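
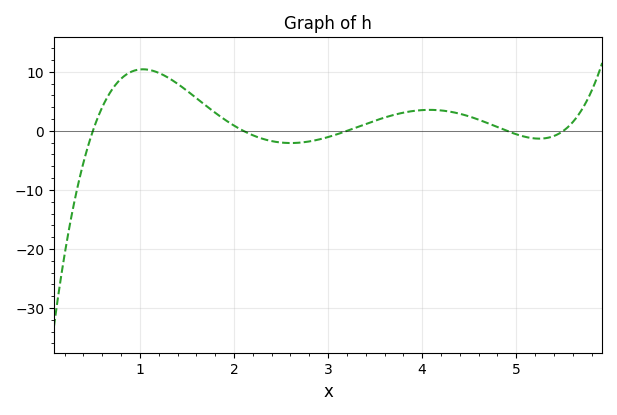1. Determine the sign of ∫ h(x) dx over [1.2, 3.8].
positive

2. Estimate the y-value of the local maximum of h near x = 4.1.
4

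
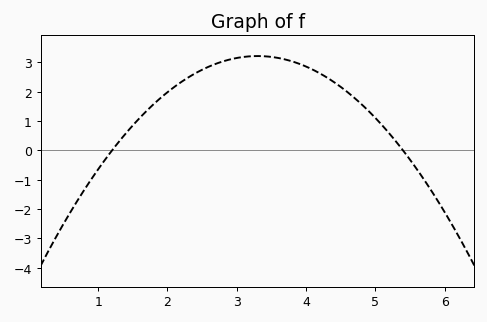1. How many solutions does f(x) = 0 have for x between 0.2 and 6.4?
2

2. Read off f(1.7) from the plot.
1.4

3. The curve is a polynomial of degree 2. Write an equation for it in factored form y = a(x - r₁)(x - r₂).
y = -0.73(x - 1.2)(x - 5.4)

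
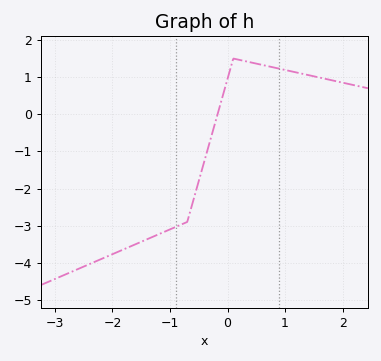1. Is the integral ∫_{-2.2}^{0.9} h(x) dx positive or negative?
negative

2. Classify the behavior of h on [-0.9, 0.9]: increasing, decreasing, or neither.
neither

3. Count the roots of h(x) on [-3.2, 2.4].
1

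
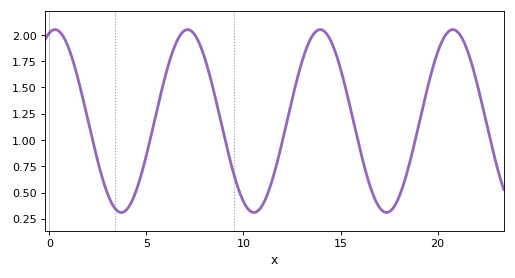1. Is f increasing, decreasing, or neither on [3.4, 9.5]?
neither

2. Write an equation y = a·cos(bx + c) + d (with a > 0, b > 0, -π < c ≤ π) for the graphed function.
y = 0.87cos(0.92x - 0.27) + 1.18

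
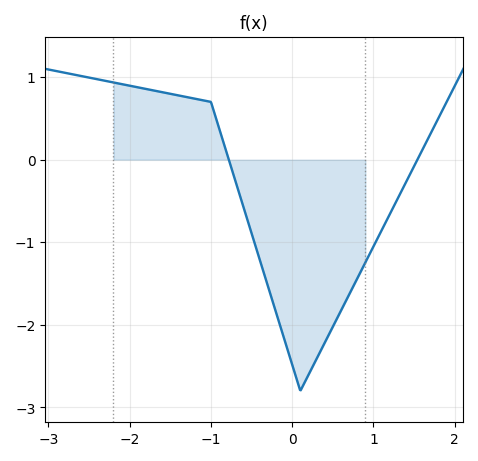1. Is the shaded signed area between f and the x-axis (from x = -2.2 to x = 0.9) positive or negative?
negative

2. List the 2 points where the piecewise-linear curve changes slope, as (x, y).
(-1, 0.7); (0.1, -2.8)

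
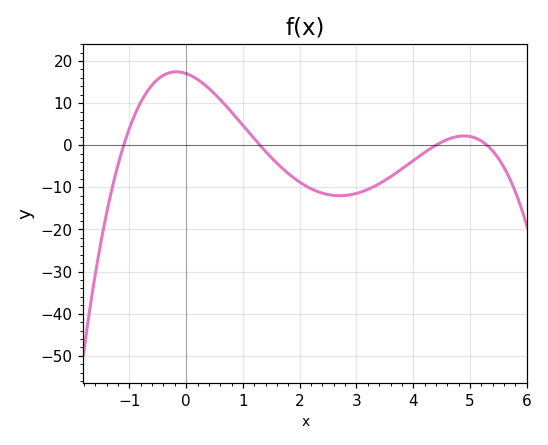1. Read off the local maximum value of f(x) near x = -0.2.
17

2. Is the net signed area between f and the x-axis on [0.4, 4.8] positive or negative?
negative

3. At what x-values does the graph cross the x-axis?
-1.2, 1.2, 4.4, 5.2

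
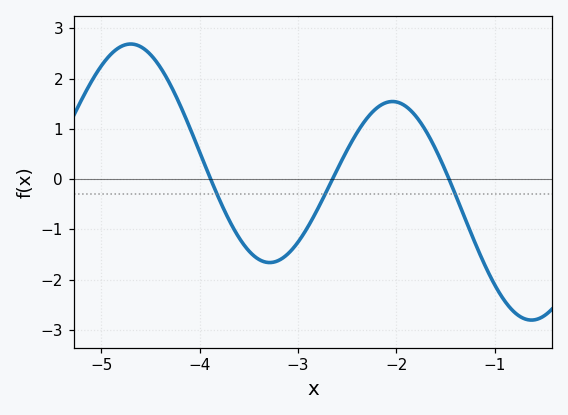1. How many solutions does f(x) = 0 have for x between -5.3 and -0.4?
3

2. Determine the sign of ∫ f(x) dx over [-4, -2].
negative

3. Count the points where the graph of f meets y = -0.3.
3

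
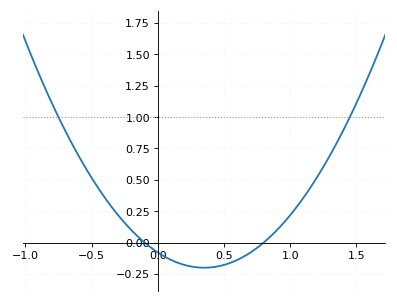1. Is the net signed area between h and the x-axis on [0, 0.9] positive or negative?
negative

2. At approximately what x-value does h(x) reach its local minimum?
0.35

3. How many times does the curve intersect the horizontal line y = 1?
2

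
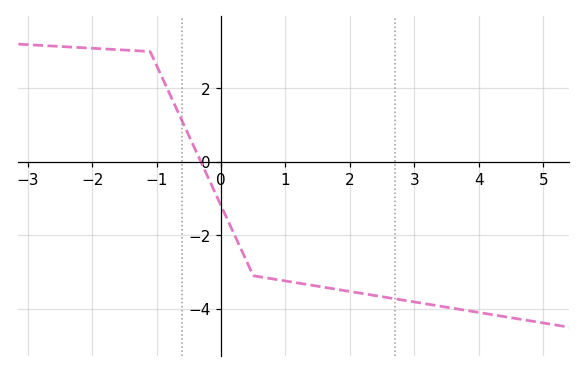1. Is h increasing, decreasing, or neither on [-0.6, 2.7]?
decreasing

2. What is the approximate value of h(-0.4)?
0.4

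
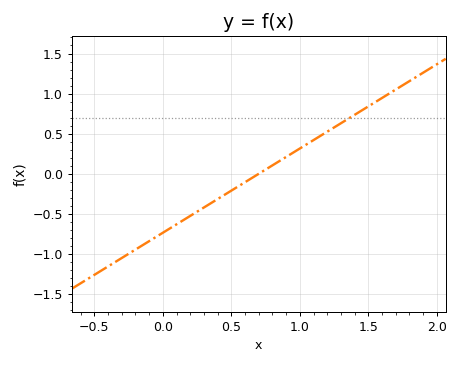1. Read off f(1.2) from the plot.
0.525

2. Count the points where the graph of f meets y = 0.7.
1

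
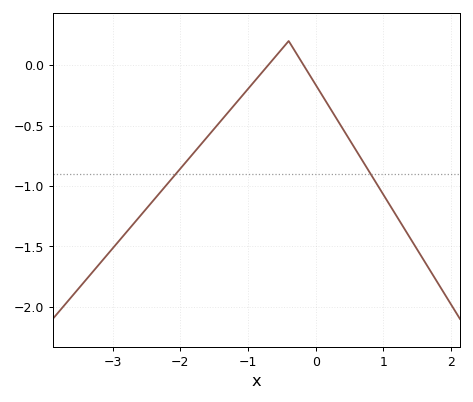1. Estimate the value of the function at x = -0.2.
0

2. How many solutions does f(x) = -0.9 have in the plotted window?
2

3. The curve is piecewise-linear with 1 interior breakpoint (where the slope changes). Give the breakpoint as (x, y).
(-0.4, 0.2)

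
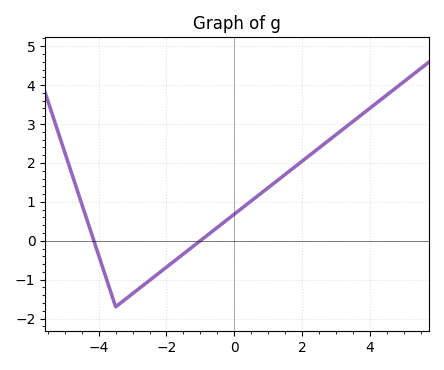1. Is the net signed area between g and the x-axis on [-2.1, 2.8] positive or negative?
positive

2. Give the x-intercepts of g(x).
-4.2, -1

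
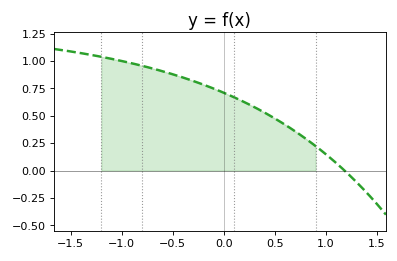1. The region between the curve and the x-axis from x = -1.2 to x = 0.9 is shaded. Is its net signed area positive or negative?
positive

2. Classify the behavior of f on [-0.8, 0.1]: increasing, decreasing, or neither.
decreasing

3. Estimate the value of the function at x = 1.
0.14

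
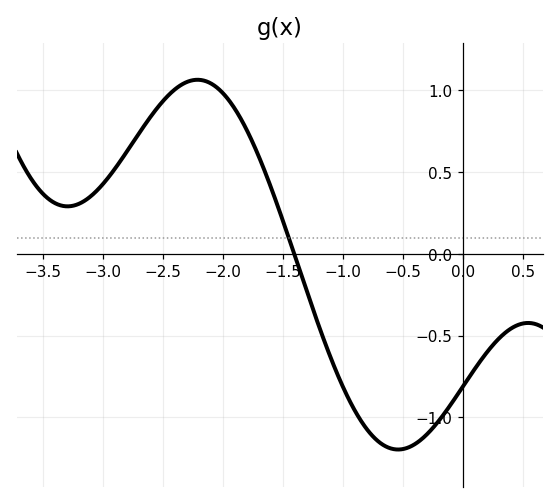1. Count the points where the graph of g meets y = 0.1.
1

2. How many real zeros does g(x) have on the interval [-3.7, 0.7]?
1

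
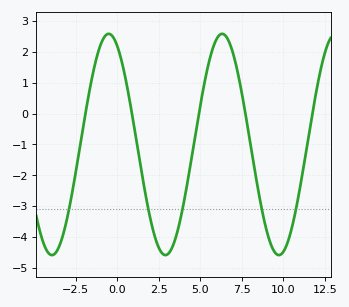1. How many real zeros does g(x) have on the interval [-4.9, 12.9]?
5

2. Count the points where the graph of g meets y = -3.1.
5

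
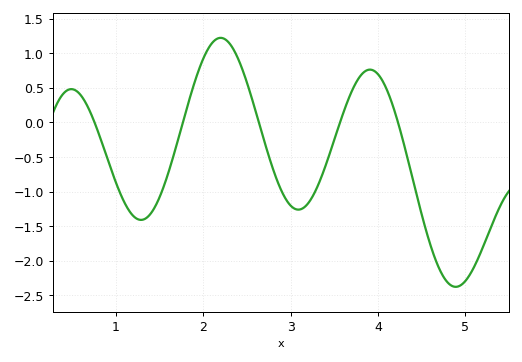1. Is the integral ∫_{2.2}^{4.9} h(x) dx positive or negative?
negative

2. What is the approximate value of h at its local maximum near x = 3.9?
0.764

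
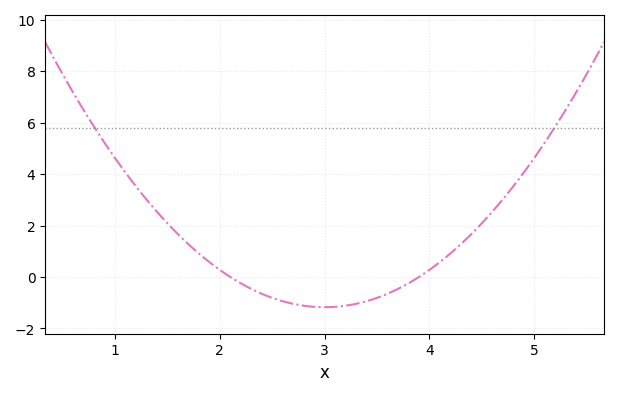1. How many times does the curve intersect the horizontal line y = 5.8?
2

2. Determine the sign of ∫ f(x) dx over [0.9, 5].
positive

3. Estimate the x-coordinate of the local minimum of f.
3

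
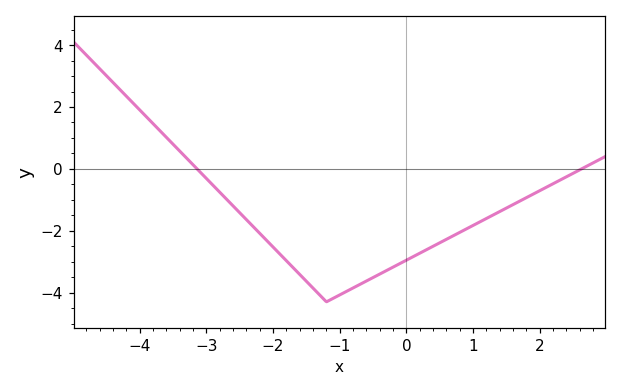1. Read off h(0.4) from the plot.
-2.6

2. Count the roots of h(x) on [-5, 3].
2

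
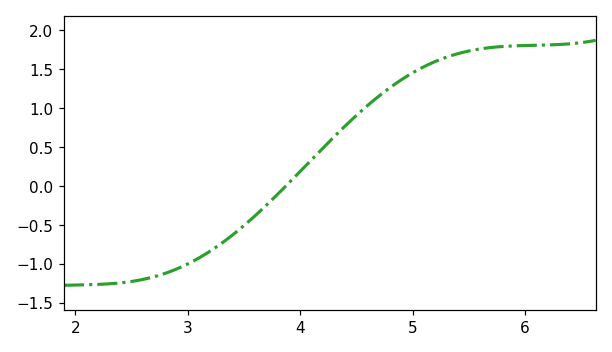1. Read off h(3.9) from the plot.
0.041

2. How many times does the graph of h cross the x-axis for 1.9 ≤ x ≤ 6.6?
1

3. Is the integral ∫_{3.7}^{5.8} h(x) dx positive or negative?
positive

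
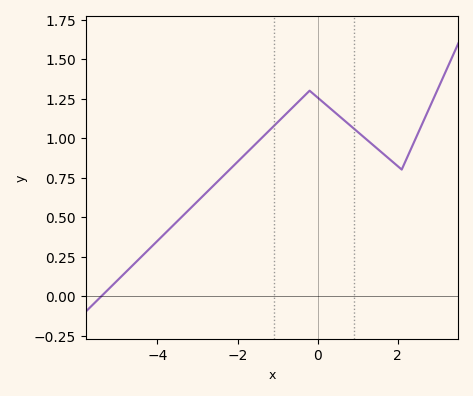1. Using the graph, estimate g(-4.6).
0.2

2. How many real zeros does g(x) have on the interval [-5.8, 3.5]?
1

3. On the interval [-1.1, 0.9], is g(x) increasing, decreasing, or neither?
neither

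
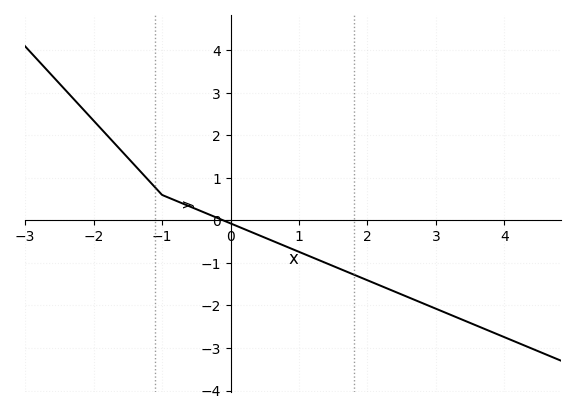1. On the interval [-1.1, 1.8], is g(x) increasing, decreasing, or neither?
decreasing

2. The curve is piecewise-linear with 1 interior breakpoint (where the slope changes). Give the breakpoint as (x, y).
(-1, 0.6)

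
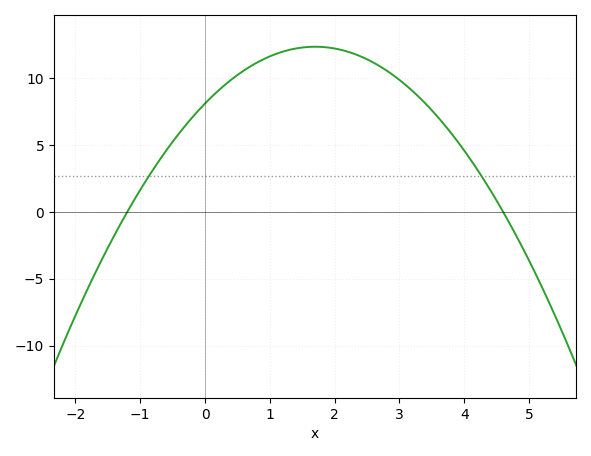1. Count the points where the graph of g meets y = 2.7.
2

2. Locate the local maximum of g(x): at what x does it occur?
1.6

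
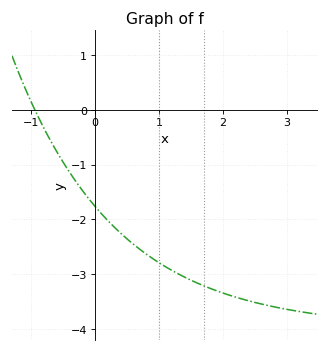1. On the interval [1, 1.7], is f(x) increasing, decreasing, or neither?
decreasing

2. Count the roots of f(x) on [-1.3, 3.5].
1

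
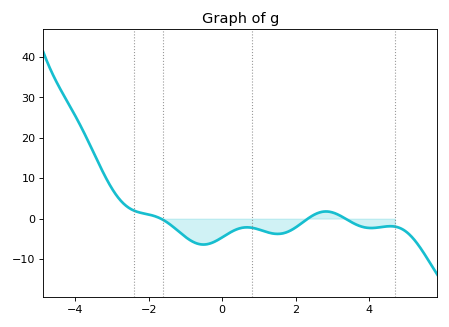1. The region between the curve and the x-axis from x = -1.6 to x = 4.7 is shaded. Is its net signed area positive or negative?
negative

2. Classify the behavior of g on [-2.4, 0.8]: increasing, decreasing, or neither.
neither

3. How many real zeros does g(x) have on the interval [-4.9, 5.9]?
3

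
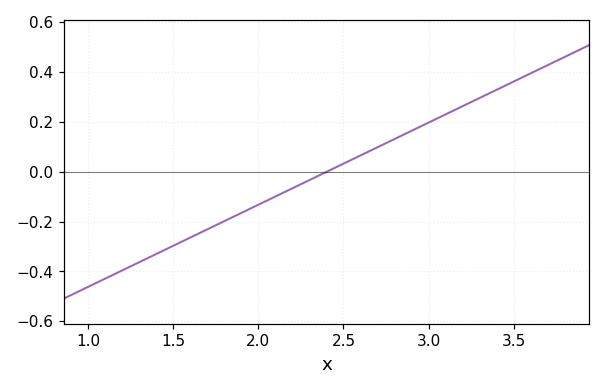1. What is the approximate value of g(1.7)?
-0.231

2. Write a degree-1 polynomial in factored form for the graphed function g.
y = 0.33(x - 2.4)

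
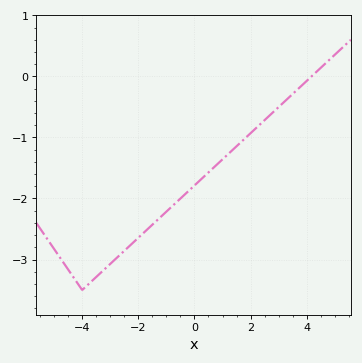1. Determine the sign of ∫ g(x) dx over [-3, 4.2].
negative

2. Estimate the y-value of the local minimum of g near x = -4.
-3.5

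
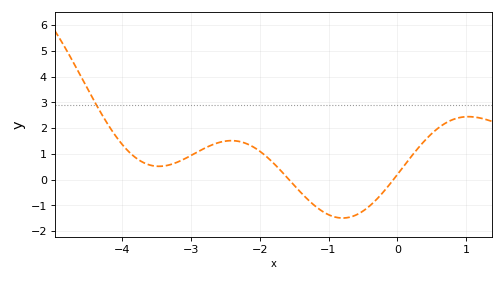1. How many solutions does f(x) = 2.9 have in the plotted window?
1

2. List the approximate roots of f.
-1.6, -0.1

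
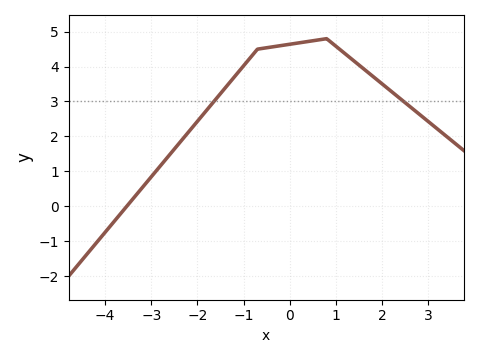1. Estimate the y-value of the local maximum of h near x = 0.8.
4.8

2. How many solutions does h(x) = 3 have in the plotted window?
2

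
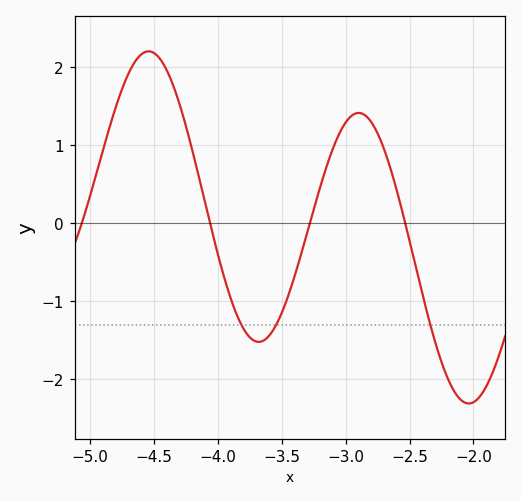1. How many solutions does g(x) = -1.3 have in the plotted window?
3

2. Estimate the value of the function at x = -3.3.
-0.1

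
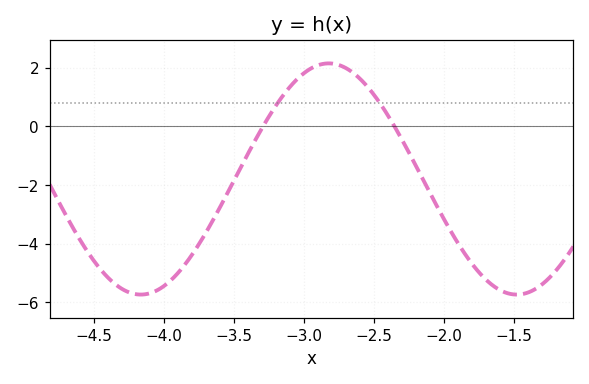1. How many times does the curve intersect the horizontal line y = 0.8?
2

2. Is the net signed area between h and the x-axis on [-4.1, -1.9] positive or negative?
negative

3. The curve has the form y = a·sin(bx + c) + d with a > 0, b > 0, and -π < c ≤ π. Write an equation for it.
y = 3.94sin(2.34x + 1.89) - 1.79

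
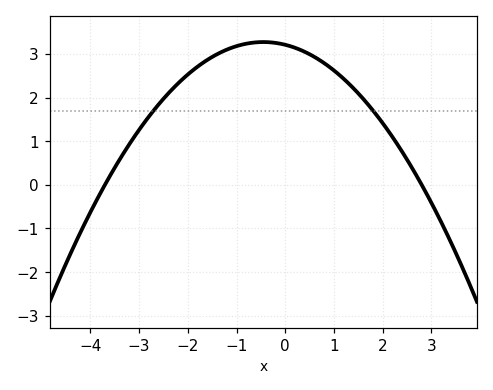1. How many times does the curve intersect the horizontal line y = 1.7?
2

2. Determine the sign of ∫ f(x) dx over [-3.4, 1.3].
positive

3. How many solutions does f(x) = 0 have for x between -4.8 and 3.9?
2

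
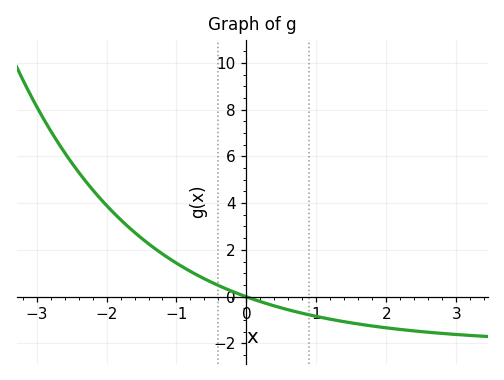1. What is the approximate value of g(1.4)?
-1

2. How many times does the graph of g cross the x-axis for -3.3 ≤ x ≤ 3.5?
1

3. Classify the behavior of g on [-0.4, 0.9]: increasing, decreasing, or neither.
decreasing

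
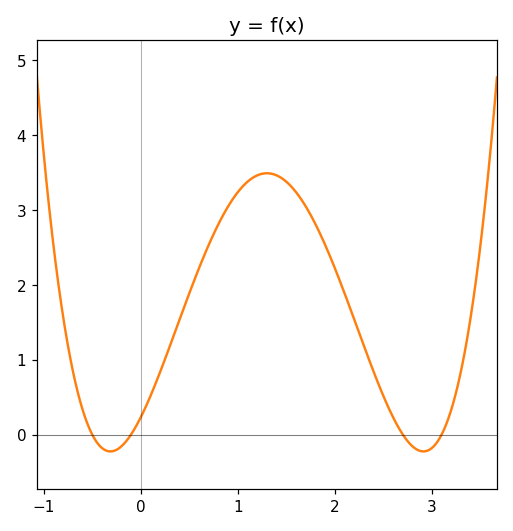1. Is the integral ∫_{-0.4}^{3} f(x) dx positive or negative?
positive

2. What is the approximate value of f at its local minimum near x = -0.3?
-0.225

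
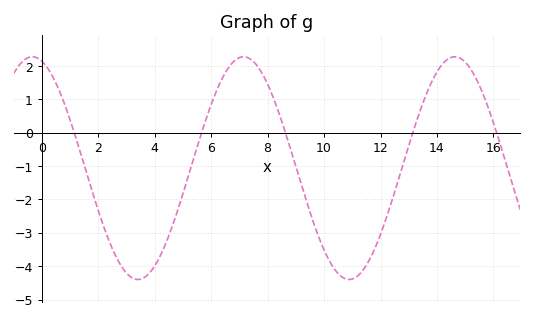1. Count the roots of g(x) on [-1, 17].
5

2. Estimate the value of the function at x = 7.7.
1.93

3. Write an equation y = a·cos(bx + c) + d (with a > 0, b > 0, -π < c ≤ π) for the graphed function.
y = 3.34cos(0.84x + 0.28) - 1.06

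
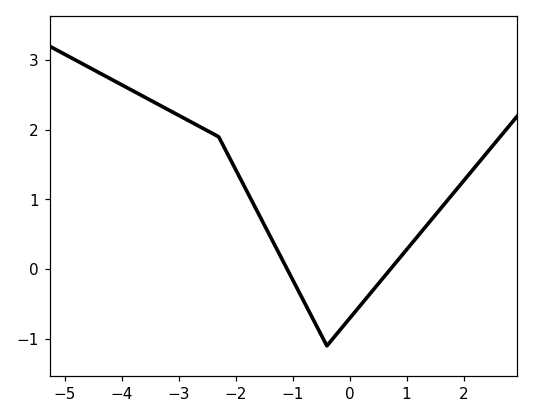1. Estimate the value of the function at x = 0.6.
-0.114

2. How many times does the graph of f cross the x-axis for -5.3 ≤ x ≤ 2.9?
2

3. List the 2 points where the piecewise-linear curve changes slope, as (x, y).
(-2.3, 1.9); (-0.4, -1.1)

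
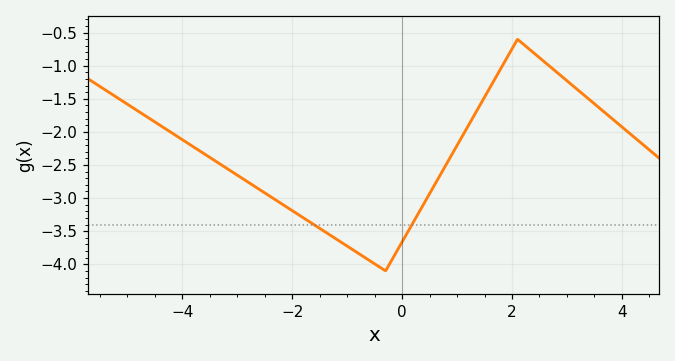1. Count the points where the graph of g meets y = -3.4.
2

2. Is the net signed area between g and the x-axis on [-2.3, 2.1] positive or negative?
negative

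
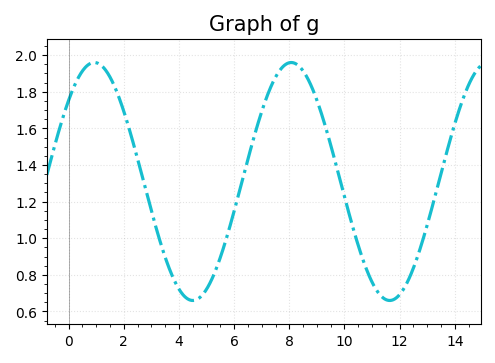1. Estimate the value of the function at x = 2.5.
1.44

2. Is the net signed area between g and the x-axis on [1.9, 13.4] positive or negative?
positive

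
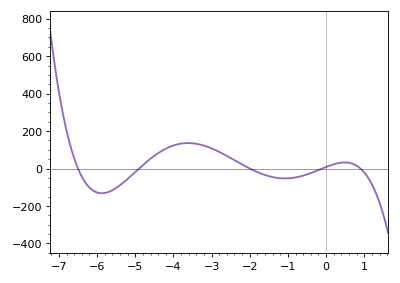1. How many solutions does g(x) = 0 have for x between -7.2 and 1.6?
5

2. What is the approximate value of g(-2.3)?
33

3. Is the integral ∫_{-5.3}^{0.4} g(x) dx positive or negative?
positive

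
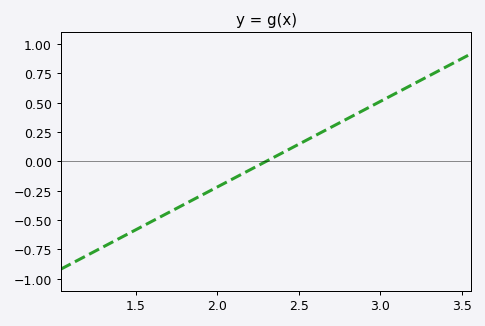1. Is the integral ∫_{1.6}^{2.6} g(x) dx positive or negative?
negative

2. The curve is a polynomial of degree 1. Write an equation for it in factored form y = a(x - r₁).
y = 0.73(x - 2.3)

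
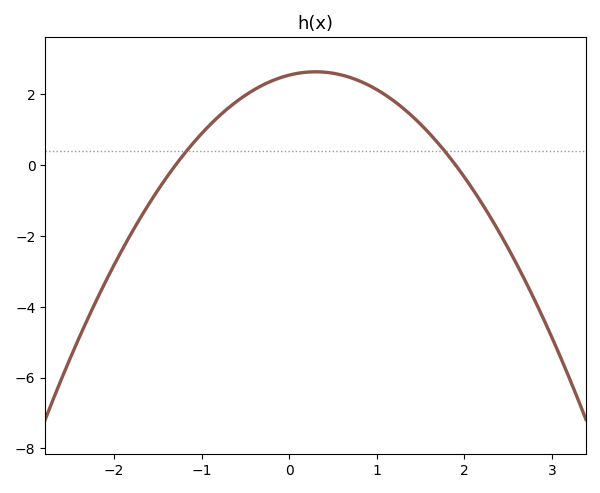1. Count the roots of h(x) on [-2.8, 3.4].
2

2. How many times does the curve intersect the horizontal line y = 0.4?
2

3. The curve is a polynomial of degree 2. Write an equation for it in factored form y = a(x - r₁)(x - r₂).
y = -1.03(x + 1.3)(x - 1.9)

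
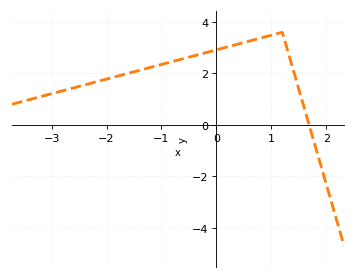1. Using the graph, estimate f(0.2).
3.03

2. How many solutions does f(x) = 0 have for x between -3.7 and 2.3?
1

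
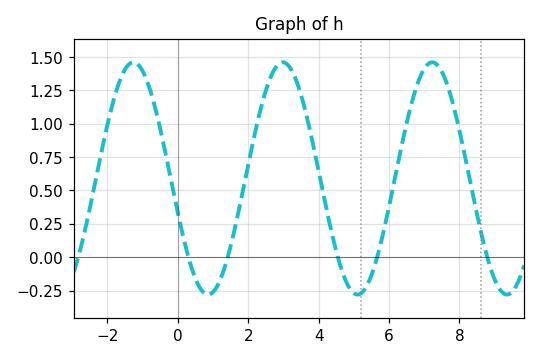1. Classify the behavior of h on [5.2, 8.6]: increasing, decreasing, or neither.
neither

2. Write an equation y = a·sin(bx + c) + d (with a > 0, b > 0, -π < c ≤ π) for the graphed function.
y = 0.87sin(1.48x - 2.84) + 0.59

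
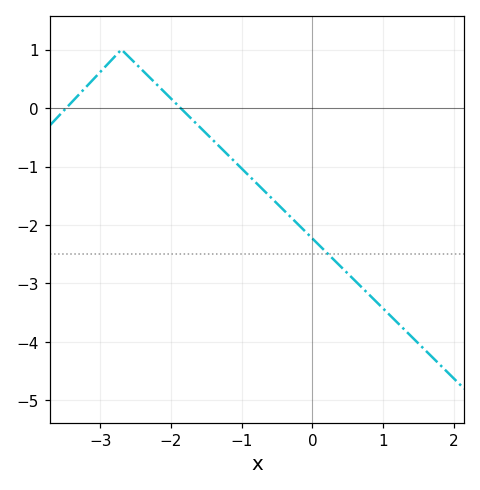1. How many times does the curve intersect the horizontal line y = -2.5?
1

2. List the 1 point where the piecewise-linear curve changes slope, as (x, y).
(-2.7, 1)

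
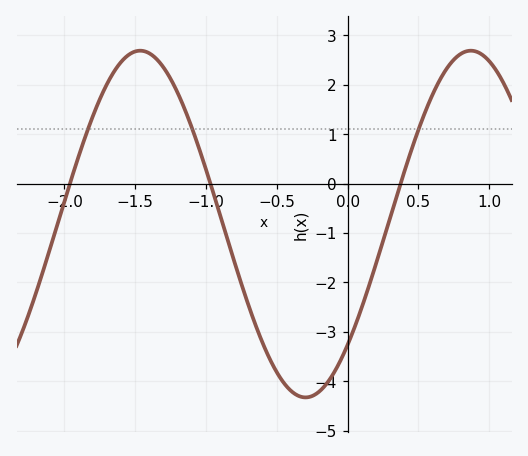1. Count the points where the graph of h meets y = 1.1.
3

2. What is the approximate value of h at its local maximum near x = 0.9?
2.7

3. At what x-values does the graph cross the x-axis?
-1.95, -0.95, 0.35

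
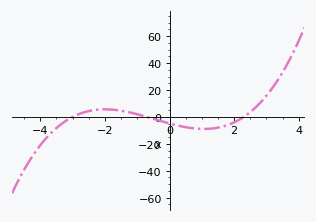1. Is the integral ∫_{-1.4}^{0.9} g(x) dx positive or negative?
negative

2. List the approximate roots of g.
-3, -0.7, 2.3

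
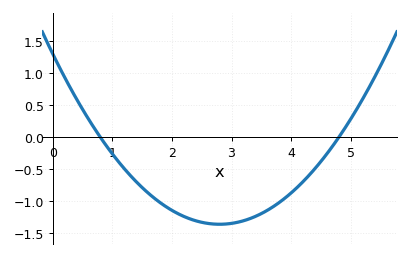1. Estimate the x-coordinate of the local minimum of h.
2.8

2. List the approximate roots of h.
0.8, 4.8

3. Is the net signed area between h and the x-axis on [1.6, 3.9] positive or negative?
negative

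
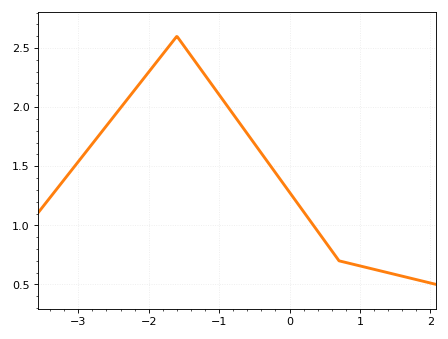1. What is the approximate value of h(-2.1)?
2.22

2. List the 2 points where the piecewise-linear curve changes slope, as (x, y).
(-1.6, 2.6); (0.7, 0.7)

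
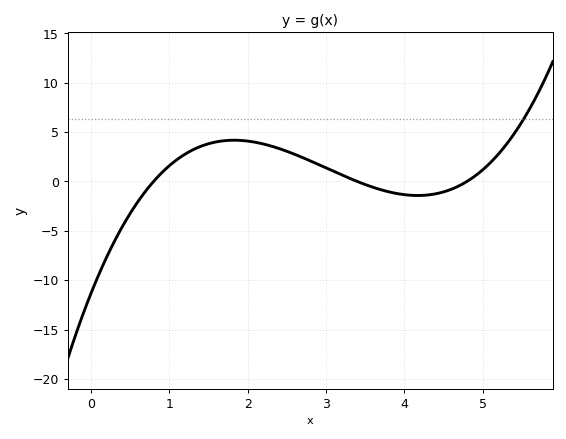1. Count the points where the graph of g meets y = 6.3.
1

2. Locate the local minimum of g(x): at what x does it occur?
4.2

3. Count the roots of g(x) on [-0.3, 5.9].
3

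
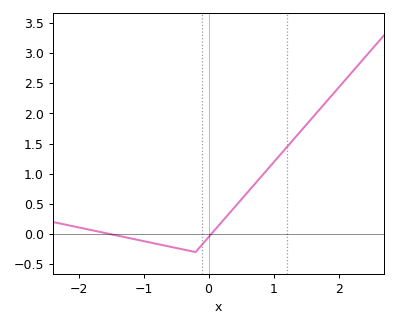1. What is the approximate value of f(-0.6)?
-0.2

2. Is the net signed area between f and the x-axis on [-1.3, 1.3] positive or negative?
positive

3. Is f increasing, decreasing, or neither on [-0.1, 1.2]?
increasing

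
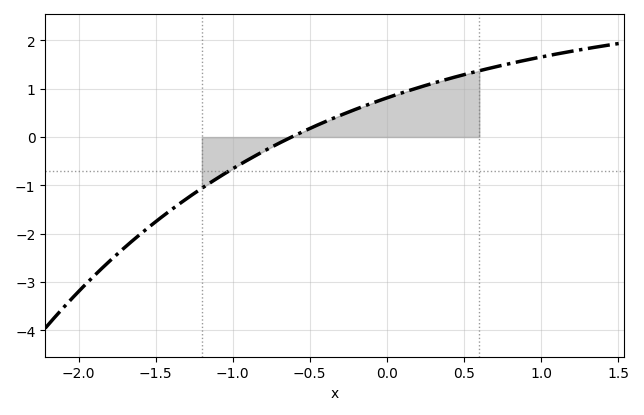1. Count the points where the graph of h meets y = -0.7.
1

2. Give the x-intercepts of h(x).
-0.618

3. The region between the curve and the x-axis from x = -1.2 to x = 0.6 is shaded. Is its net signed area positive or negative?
positive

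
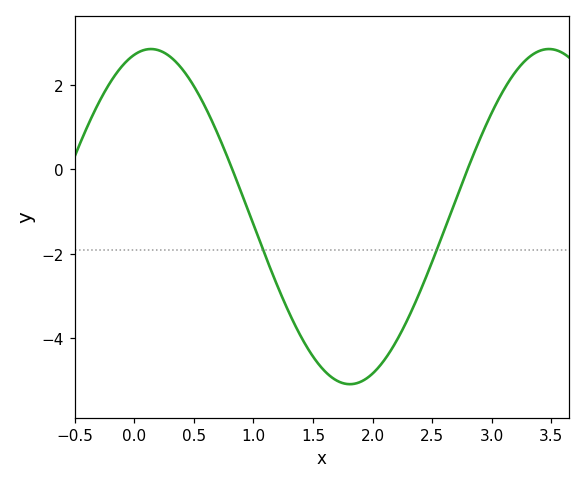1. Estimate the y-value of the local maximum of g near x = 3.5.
2.8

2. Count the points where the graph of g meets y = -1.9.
2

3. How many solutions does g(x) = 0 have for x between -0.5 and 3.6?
2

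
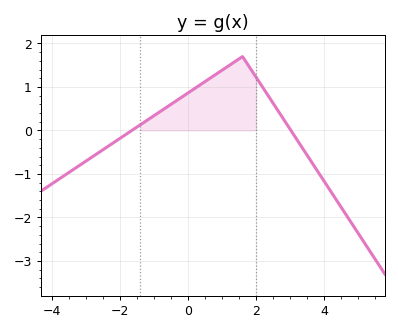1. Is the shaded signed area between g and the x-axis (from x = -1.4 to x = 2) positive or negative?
positive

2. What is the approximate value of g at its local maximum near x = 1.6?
1.7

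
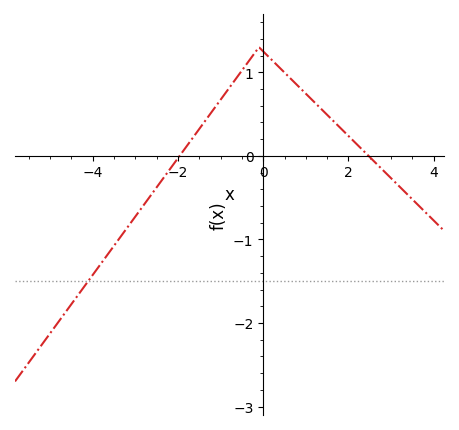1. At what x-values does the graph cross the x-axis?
-1.96, 2.47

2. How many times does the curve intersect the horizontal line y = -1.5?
1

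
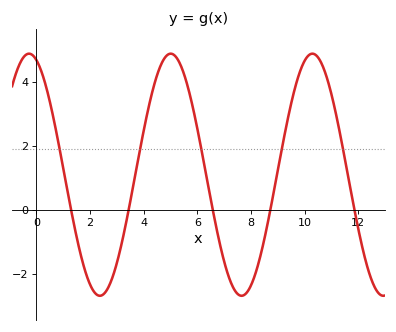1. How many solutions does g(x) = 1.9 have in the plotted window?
5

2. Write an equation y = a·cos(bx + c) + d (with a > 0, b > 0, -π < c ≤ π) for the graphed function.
y = 3.79cos(1.19x + 0.322) + 1.1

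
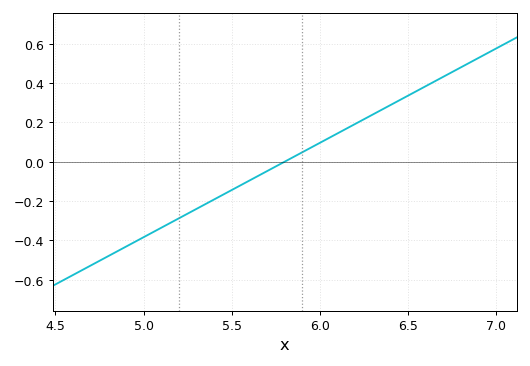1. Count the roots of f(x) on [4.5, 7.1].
1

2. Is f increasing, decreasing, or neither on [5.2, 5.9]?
increasing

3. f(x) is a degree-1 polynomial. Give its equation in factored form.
y = 0.48(x - 5.8)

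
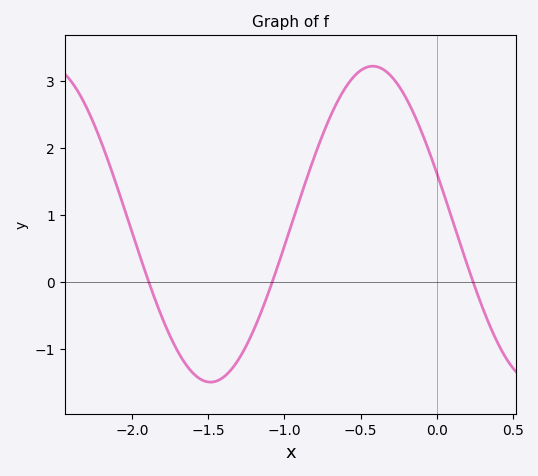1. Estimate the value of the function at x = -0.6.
2.9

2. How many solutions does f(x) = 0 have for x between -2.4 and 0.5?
3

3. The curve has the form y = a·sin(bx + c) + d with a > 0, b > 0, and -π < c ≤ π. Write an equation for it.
y = 2.36sin(2.95x + 2.81) + 0.86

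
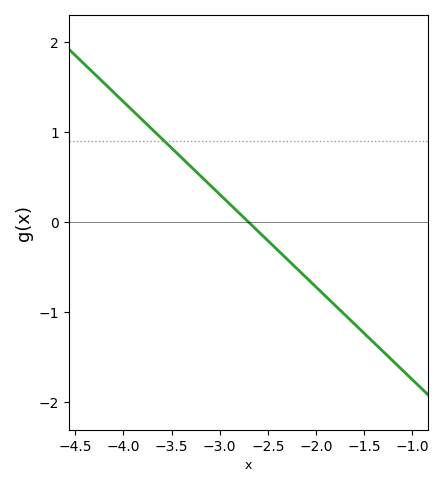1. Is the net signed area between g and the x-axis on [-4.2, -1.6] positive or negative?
positive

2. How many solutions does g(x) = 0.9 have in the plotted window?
1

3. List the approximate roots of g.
-2.7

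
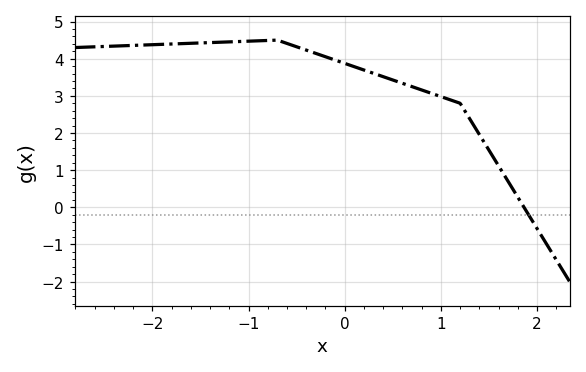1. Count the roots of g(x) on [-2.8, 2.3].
1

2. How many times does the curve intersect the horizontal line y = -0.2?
1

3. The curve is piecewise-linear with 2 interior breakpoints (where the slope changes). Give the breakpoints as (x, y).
(-0.7, 4.5); (1.2, 2.8)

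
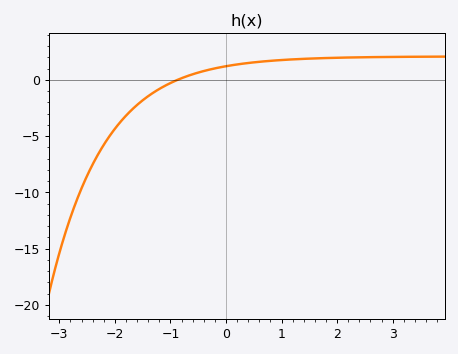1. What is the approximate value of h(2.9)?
2.04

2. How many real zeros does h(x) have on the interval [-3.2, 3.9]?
1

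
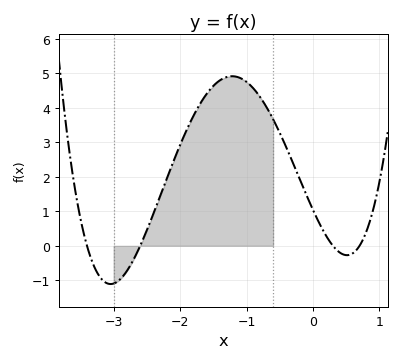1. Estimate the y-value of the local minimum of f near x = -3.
-1.1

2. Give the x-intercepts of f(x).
-3.4, -2.6, 0.3, 0.7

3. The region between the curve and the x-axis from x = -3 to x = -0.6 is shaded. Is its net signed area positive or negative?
positive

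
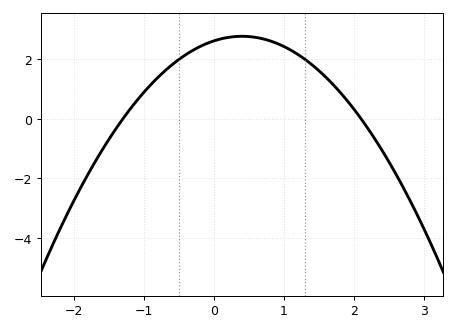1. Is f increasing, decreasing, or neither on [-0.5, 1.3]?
neither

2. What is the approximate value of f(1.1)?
2.3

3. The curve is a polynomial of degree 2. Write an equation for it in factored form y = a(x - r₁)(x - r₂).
y = -0.96(x + 1.3)(x - 2.1)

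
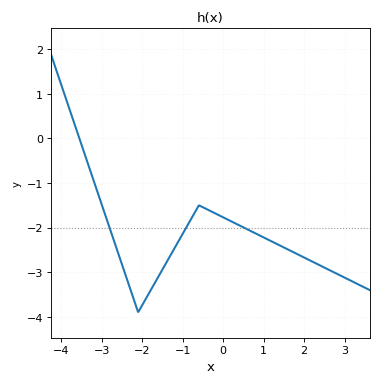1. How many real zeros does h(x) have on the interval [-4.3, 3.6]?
1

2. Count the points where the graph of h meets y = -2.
3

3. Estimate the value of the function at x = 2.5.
-2.9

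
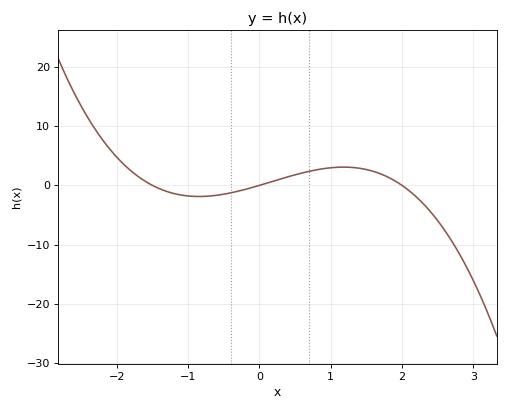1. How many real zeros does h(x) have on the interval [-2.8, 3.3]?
3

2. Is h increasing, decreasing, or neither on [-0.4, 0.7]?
increasing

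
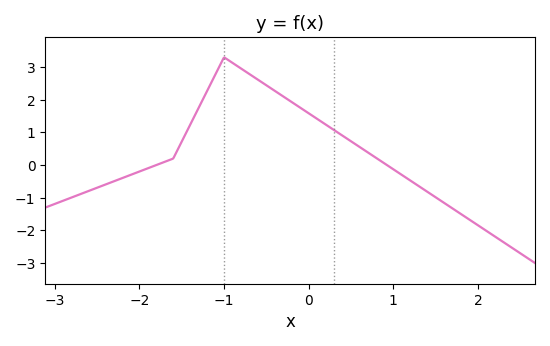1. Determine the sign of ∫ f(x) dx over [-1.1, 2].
positive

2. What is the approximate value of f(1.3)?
-0.6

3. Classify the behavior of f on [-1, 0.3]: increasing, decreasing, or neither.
decreasing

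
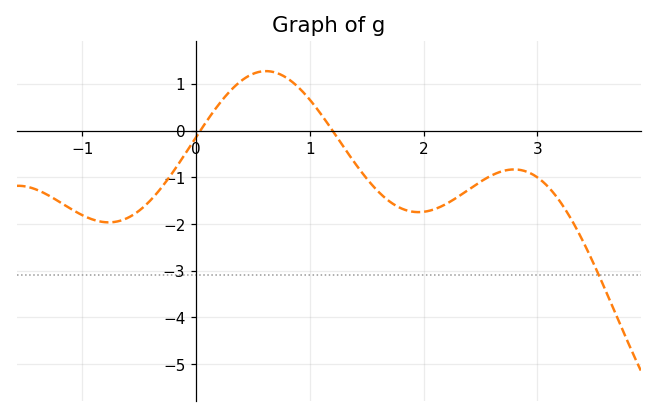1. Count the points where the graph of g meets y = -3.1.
1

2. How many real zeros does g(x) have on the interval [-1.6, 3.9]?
2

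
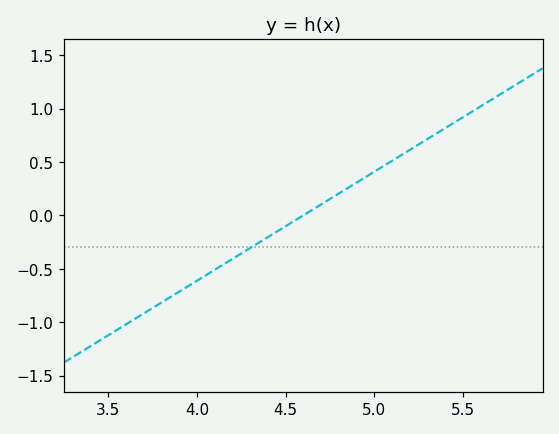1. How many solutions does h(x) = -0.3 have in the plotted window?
1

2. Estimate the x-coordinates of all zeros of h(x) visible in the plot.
4.6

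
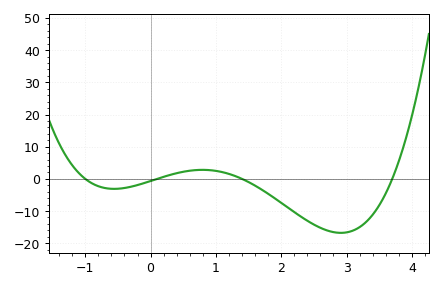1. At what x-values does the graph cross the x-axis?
-1, 0.1, 1.4, 3.7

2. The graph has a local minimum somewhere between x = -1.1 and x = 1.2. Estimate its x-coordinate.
-0.6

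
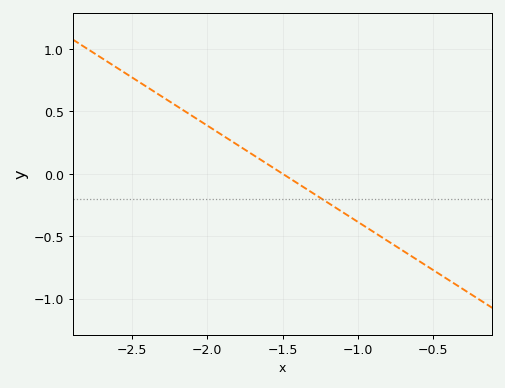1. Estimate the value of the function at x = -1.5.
0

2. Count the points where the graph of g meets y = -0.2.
1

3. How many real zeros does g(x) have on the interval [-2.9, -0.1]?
1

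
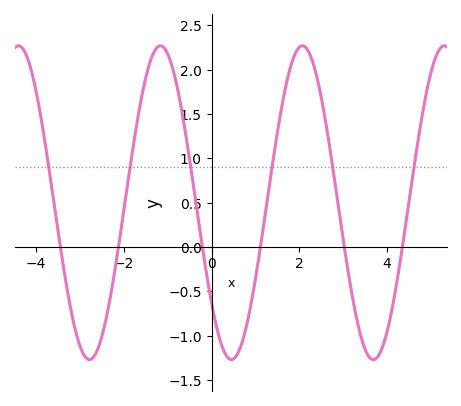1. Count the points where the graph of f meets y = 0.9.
6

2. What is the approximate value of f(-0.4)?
0.651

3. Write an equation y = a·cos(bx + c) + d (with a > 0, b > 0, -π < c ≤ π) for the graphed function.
y = 1.77cos(1.94x + 2.26) + 0.5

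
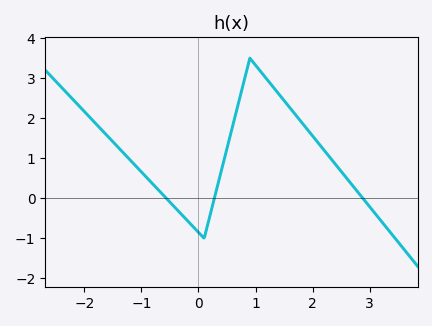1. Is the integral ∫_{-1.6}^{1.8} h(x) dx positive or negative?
positive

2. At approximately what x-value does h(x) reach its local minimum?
0.1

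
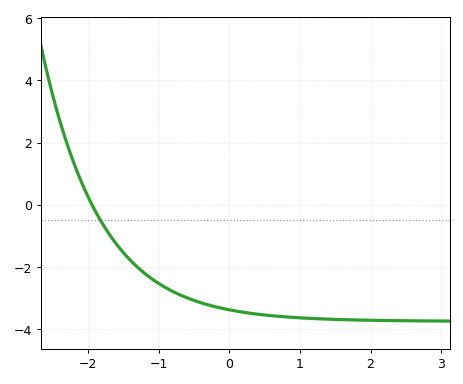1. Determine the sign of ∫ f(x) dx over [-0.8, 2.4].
negative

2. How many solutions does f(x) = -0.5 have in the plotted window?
1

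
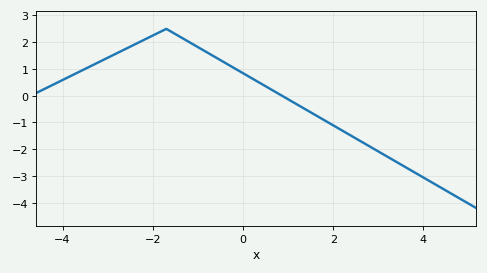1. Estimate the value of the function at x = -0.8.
1.62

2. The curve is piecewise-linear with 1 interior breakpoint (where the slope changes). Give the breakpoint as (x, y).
(-1.7, 2.5)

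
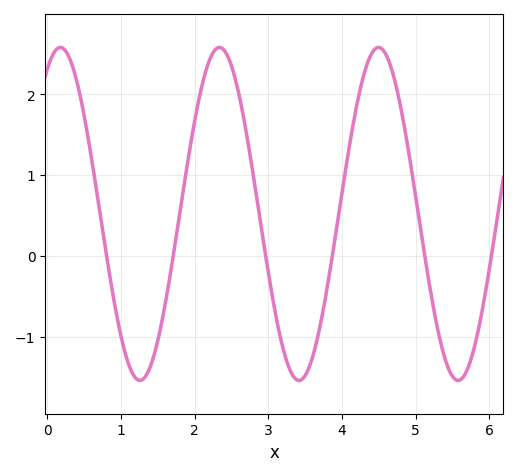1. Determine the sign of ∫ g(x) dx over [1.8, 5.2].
positive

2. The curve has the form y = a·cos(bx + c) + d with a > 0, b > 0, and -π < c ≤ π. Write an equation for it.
y = 2.06cos(2.91x - 0.52) + 0.52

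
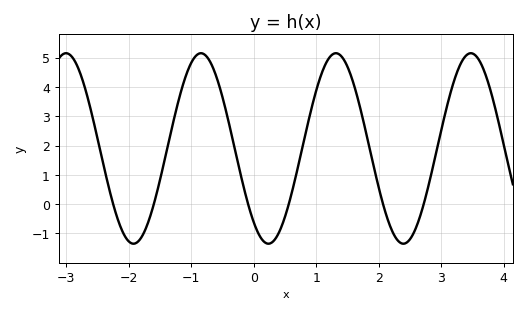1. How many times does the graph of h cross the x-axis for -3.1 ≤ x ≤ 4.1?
6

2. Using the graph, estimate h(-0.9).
5.11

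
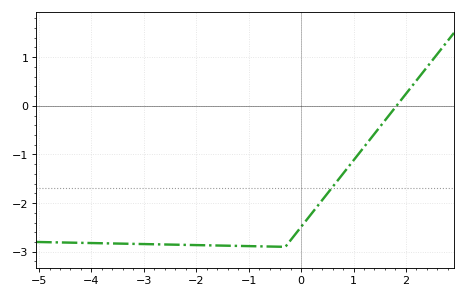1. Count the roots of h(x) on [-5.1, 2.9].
1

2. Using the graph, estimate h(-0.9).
-2.9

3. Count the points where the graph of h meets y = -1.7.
1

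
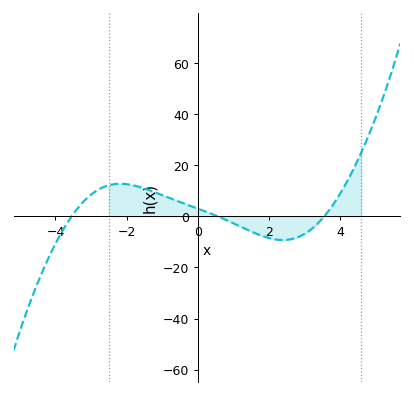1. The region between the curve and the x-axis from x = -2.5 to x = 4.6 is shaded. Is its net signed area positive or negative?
positive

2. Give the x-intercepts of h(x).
-3.55, 0.567, 3.56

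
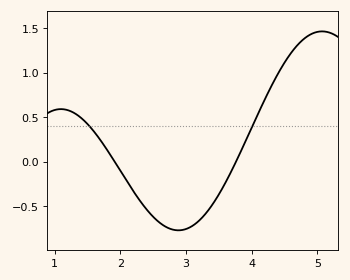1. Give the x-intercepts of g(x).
1.91, 3.76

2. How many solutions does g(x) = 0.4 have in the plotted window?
2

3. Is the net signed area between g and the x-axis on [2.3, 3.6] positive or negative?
negative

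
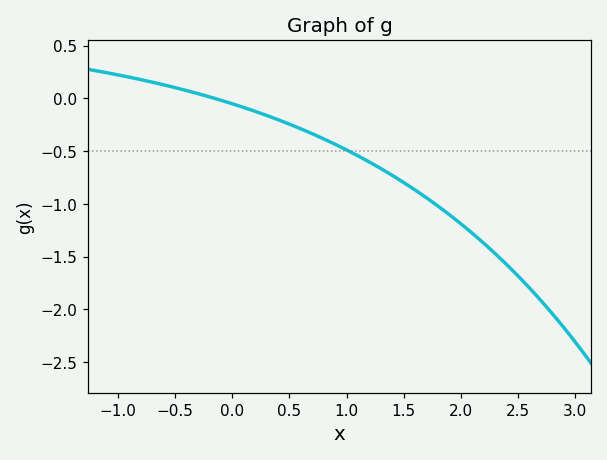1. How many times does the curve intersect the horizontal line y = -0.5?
1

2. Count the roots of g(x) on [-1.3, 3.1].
1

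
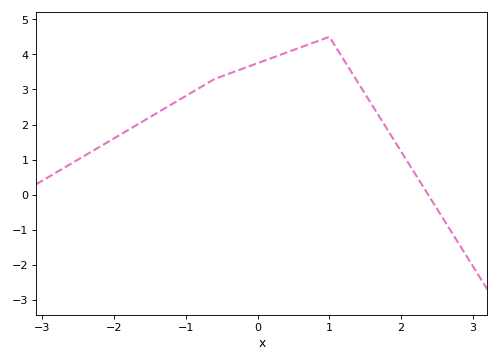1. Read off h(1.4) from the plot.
3.19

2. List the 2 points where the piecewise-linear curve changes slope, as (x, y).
(-0.6, 3.3); (1, 4.5)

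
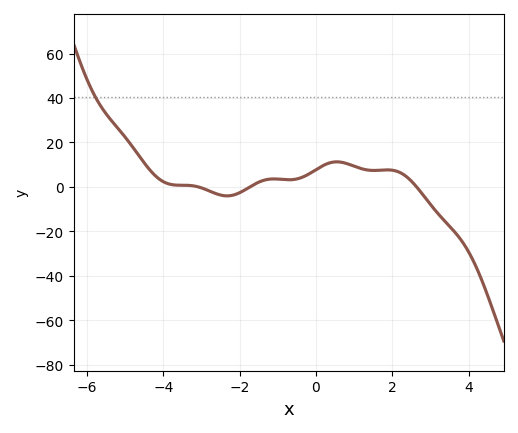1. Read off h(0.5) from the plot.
12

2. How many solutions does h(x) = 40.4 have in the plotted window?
1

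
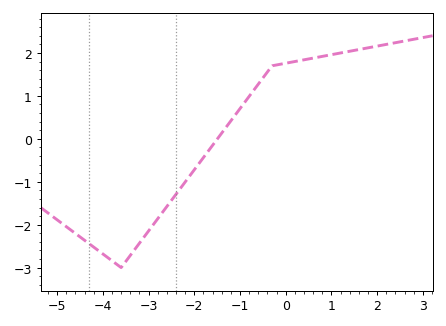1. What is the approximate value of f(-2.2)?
-1.01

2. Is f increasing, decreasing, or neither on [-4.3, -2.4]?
neither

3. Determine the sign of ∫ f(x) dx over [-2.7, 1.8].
positive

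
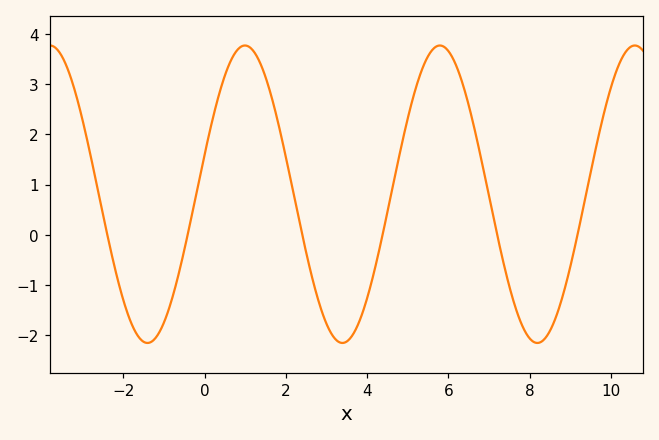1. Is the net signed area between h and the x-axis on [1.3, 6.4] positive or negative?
positive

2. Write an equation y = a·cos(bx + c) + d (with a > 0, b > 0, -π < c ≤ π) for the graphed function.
y = 2.96cos(1.31x - 1.3) + 0.81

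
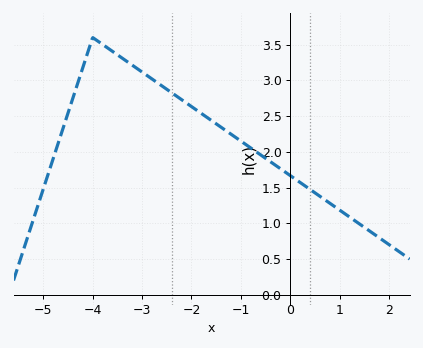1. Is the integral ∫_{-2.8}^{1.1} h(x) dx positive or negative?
positive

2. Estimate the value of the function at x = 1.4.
0.99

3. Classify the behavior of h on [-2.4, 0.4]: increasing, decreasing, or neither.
decreasing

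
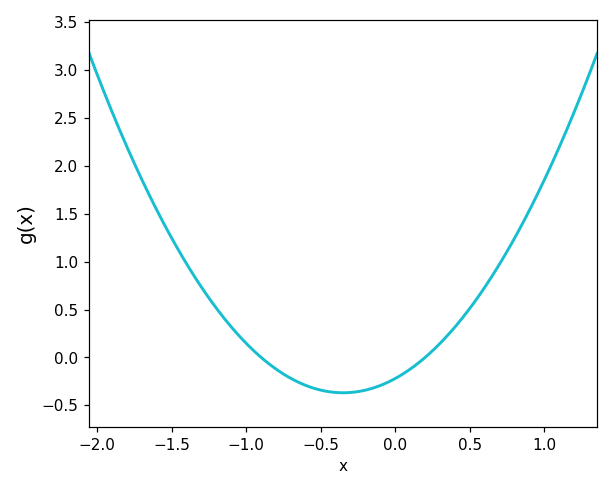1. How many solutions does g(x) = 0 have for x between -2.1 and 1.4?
2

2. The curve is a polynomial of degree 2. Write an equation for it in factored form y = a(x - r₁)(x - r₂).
y = 1.22(x + 0.9)(x - 0.2)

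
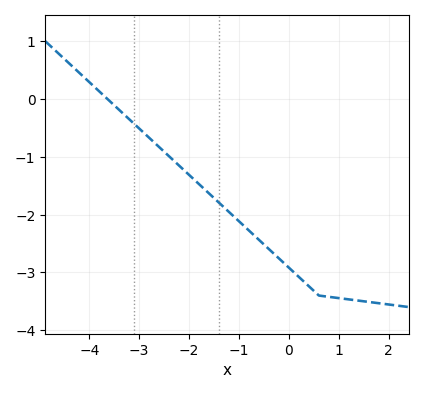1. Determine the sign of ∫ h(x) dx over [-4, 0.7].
negative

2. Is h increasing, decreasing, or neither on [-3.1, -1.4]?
decreasing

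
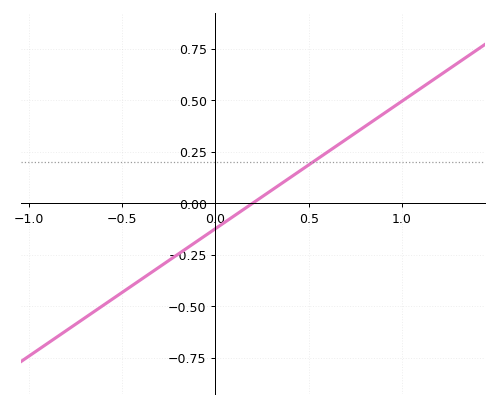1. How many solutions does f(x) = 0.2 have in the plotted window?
1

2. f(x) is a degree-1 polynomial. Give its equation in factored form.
y = 0.62(x - 0.2)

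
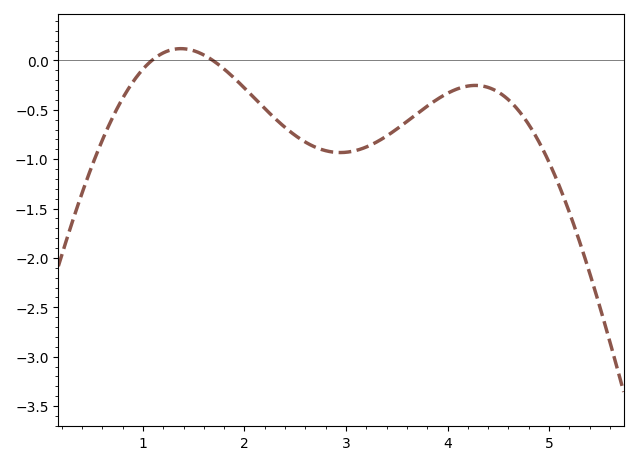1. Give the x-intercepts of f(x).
1.09, 1.69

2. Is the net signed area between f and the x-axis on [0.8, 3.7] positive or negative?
negative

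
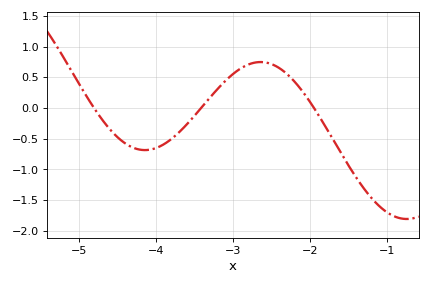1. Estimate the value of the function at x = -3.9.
-0.6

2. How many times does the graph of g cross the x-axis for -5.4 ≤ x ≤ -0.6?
3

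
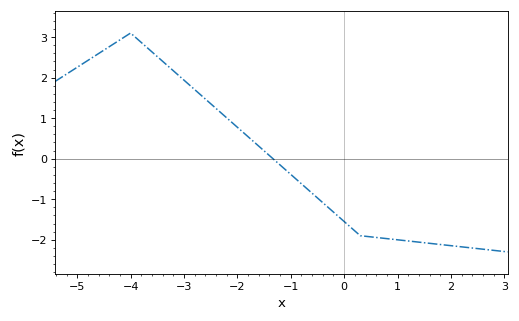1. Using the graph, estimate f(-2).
0.8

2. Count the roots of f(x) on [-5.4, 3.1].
1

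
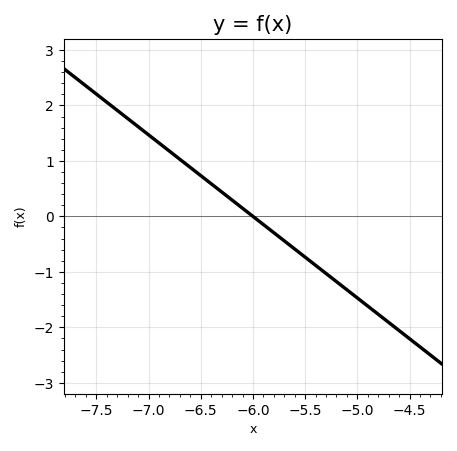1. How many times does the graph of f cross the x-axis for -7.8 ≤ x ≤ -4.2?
1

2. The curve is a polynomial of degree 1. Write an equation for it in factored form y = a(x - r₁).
y = -1.47(x + 6)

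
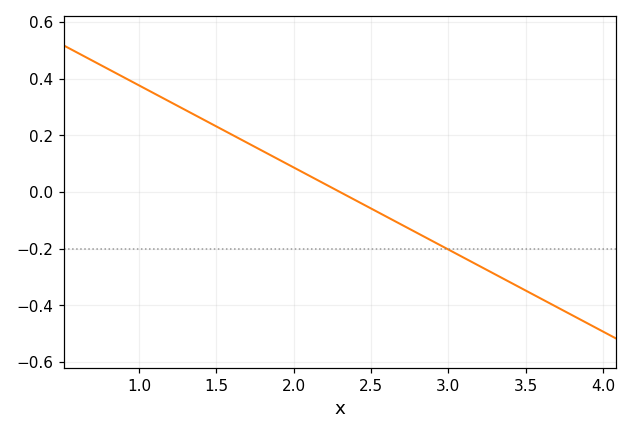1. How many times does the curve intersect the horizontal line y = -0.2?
1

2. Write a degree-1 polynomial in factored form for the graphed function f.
y = -0.29(x - 2.3)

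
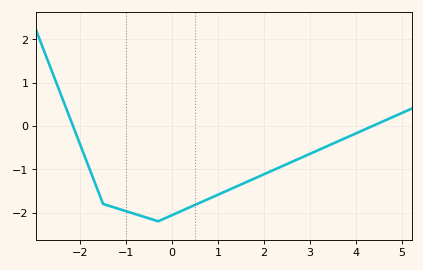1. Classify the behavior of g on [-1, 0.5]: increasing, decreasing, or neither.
neither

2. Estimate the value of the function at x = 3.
-0.643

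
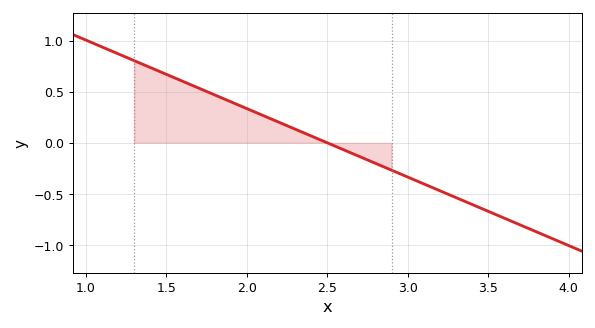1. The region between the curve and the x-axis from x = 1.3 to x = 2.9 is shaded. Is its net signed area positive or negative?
positive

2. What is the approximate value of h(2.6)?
-0.067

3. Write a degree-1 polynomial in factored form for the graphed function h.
y = -0.67(x - 2.5)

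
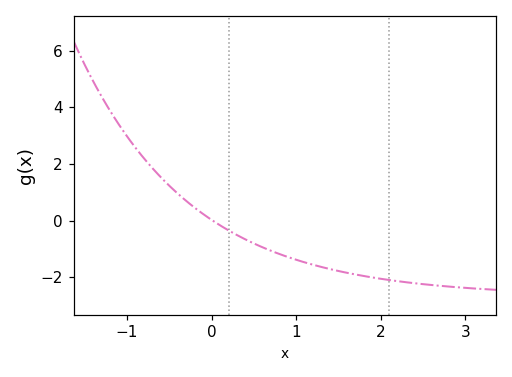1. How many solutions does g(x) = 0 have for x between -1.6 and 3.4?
1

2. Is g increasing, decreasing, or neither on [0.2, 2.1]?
decreasing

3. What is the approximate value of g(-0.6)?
1.6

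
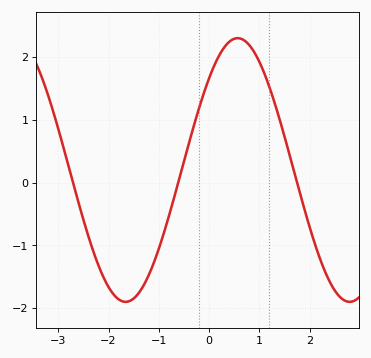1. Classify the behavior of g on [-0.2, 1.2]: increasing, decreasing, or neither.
neither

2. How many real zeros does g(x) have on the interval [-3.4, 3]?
3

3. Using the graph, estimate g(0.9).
2.1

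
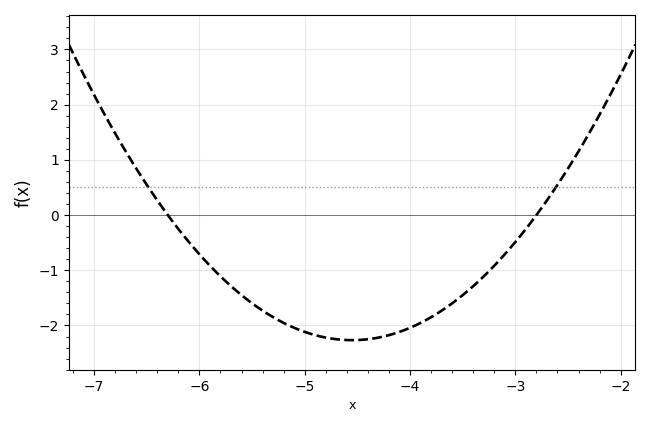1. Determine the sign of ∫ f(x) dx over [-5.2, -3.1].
negative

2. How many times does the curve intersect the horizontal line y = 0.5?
2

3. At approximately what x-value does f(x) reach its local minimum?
-4.55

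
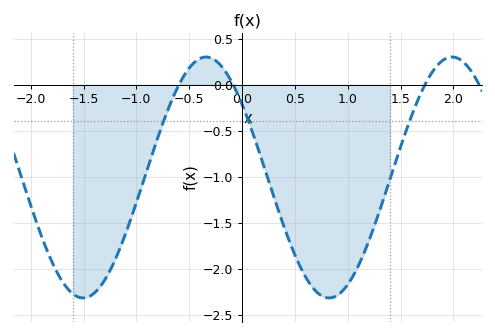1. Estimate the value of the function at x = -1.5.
-2.32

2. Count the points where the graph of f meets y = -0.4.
3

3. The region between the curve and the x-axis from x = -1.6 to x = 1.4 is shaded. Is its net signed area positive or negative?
negative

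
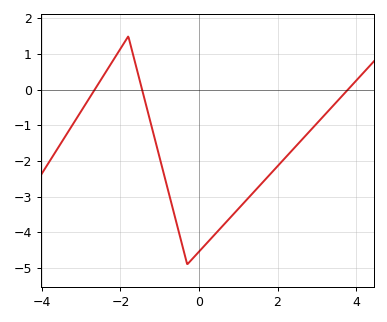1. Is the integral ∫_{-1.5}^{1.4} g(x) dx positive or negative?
negative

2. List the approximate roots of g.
-2.6, -1.4, 3.8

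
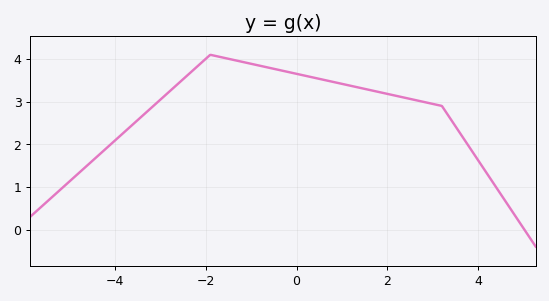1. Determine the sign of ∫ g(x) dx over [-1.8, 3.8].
positive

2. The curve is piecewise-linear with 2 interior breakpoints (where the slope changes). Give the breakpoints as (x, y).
(-1.9, 4.1); (3.2, 2.9)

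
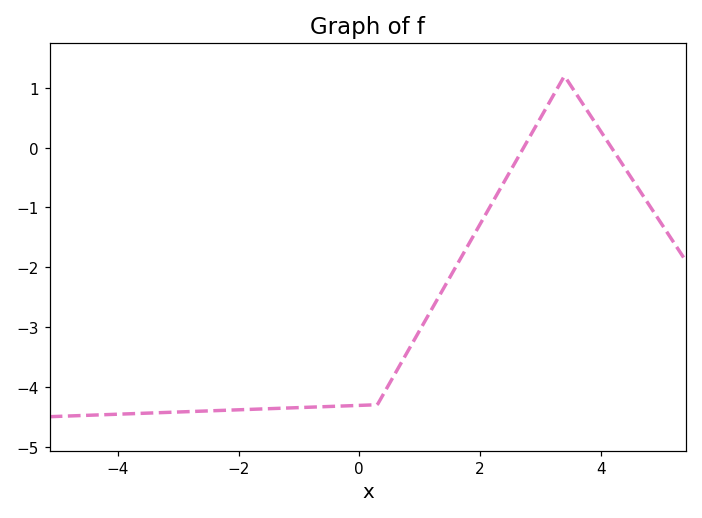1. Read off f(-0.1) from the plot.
-4.3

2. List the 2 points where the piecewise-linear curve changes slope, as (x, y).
(0.3, -4.3); (3.4, 1.2)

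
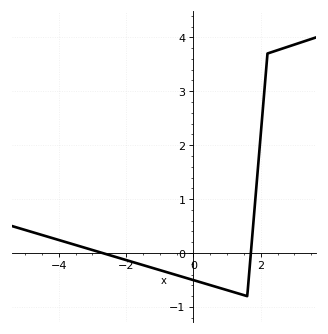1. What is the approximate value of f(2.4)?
3.7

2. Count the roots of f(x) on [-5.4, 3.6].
2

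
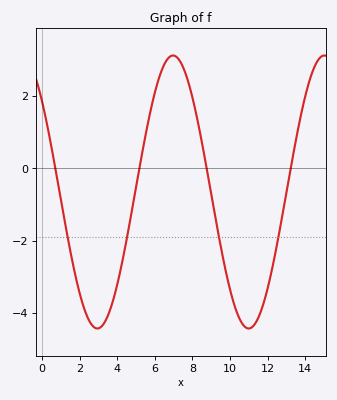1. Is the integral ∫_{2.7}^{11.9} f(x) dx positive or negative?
negative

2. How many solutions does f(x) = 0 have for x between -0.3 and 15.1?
4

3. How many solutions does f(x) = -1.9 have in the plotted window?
4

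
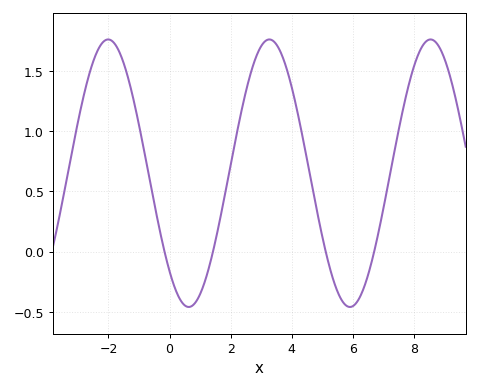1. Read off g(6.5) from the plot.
-0.2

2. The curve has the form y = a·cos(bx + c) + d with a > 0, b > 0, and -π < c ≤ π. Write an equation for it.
y = 1.11cos(1.2x + 2.4) + 0.65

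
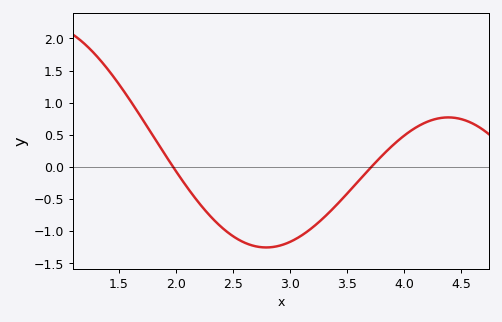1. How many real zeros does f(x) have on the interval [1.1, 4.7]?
2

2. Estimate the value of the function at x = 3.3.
-0.8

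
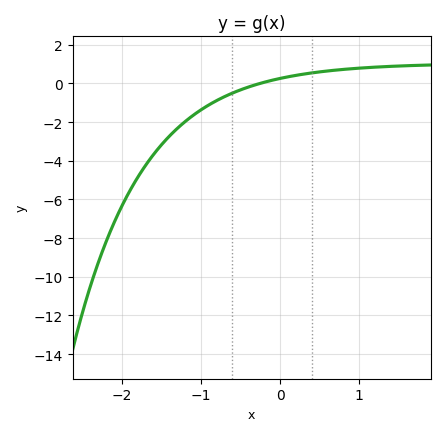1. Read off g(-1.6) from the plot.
-3.6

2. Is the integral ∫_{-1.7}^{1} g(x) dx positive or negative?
negative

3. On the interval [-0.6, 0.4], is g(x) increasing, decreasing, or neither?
increasing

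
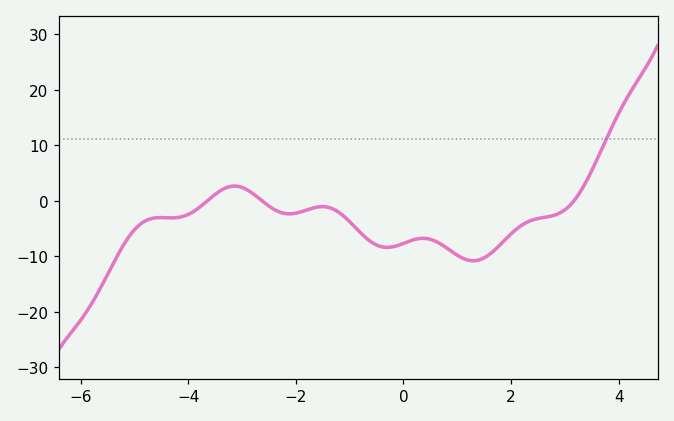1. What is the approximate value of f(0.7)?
-8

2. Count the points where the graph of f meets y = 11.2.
1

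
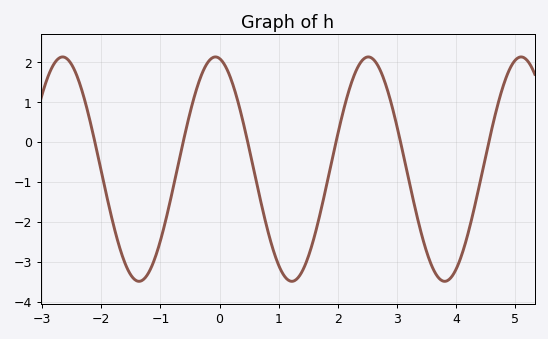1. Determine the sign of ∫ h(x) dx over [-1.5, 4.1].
negative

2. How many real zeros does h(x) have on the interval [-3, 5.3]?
6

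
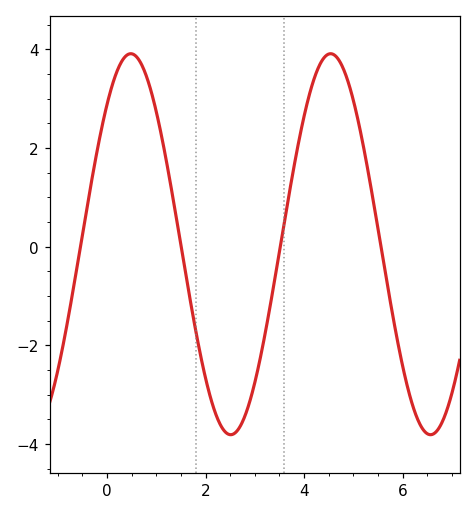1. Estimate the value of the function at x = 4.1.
3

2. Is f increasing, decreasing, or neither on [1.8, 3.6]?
neither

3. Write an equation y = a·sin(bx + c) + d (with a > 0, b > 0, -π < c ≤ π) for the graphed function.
y = 3.86sin(1.6x + 0.82) + 0.05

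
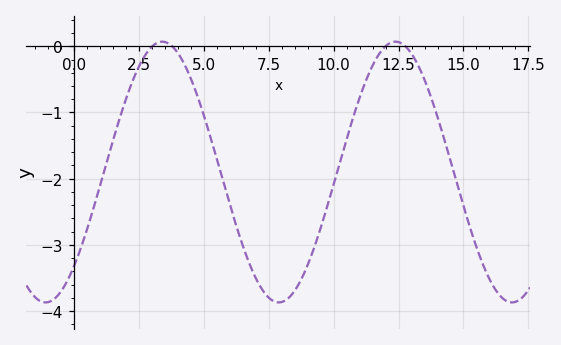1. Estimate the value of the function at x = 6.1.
-2.51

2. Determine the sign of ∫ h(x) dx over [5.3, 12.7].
negative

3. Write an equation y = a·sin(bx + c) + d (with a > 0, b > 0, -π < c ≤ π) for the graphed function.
y = 1.97sin(0.7x - 0.812) - 1.9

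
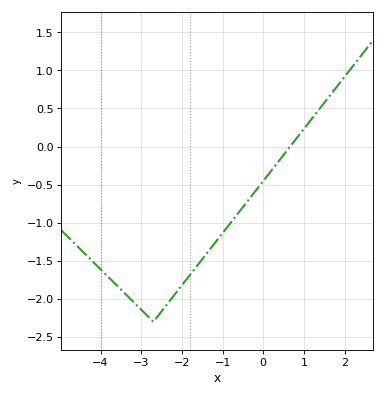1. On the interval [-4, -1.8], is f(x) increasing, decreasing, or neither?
neither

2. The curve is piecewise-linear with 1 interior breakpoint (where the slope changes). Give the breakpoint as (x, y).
(-2.7, -2.3)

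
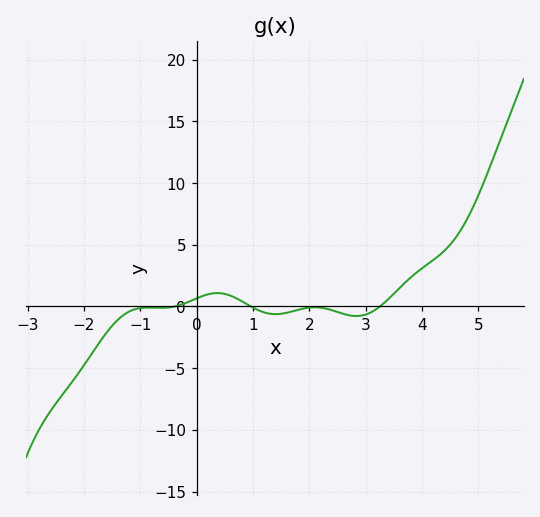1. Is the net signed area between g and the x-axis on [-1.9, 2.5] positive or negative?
negative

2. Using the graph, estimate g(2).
-0.093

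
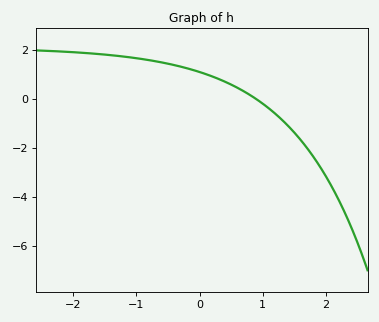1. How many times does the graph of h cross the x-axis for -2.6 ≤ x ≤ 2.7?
1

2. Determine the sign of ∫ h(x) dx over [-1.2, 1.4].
positive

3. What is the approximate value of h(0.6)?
0.455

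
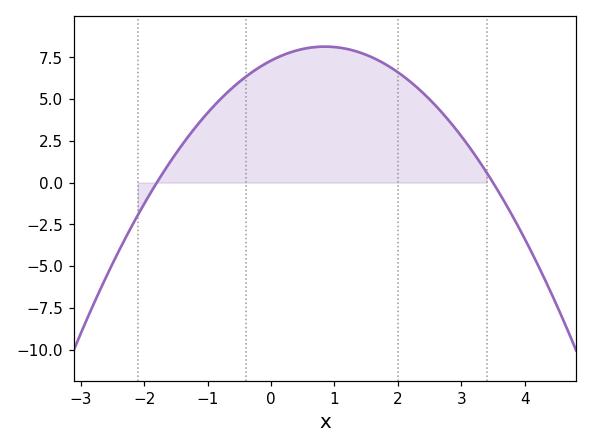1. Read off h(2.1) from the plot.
6.5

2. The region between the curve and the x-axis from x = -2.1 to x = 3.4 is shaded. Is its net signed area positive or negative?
positive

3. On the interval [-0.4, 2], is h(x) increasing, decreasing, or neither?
neither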